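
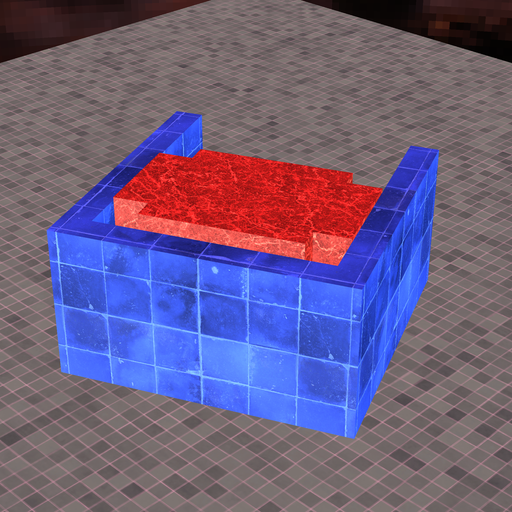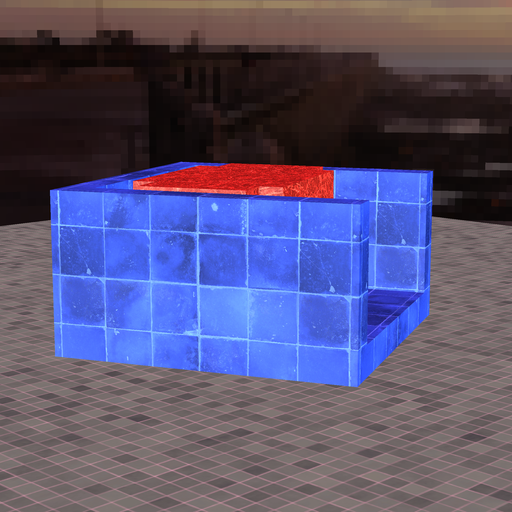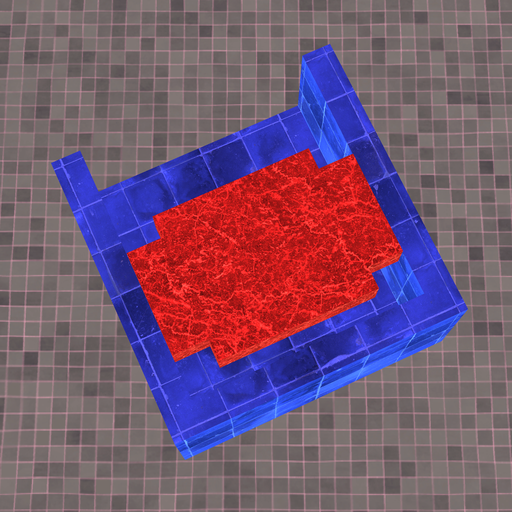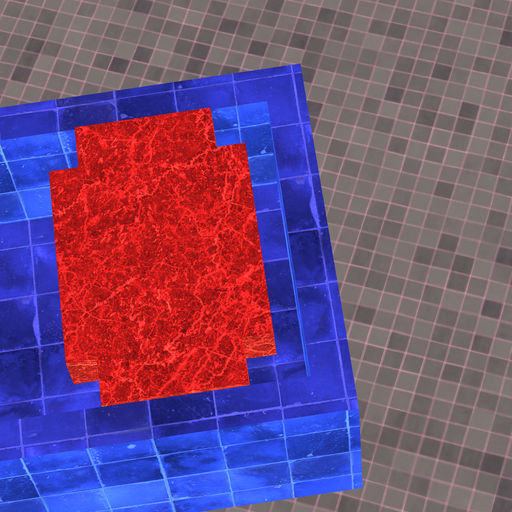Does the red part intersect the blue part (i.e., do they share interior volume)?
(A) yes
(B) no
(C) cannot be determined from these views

(B) no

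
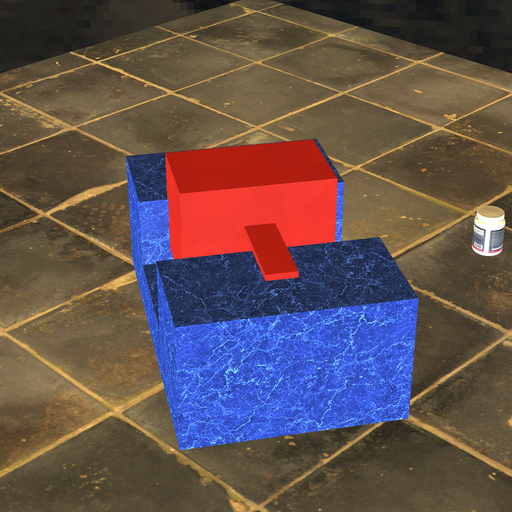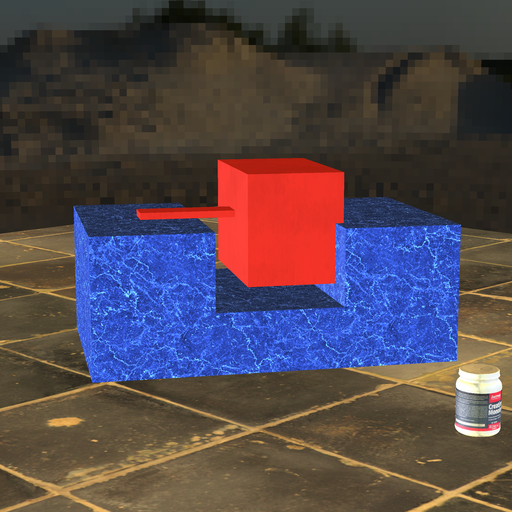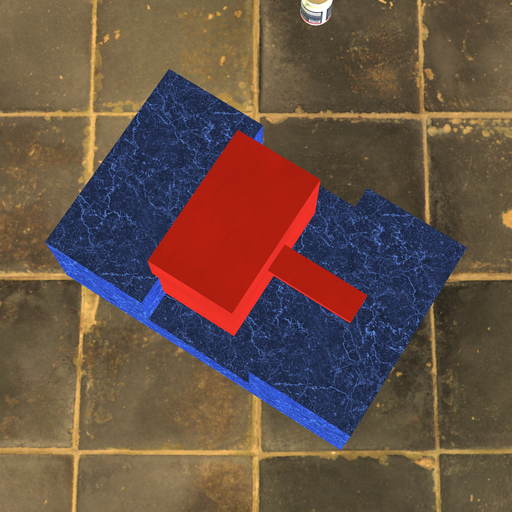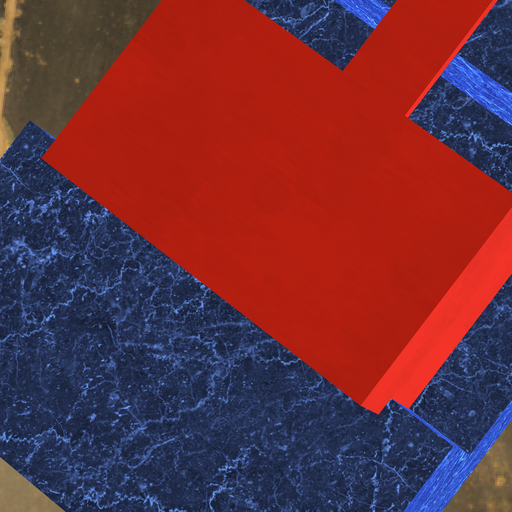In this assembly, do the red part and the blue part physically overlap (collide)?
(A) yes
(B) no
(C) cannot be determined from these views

(A) yes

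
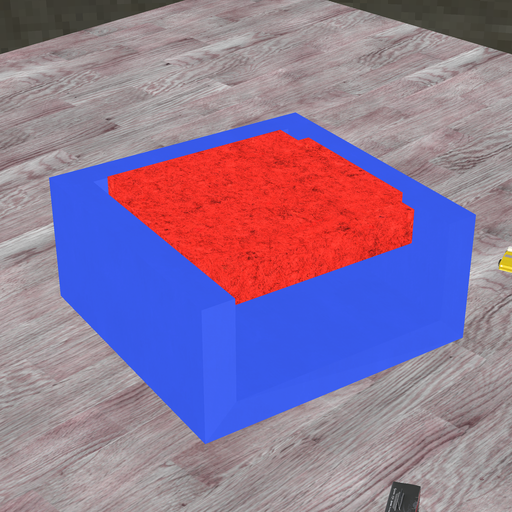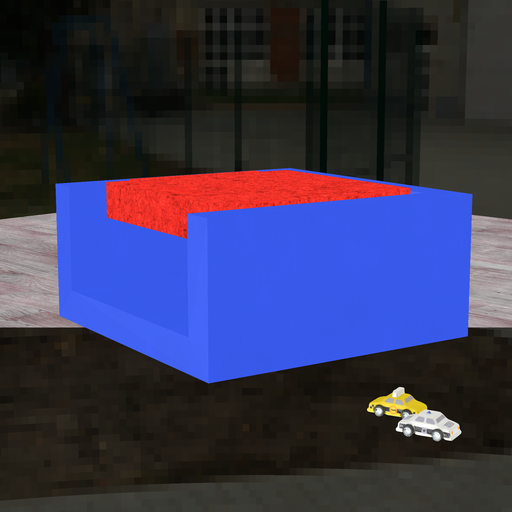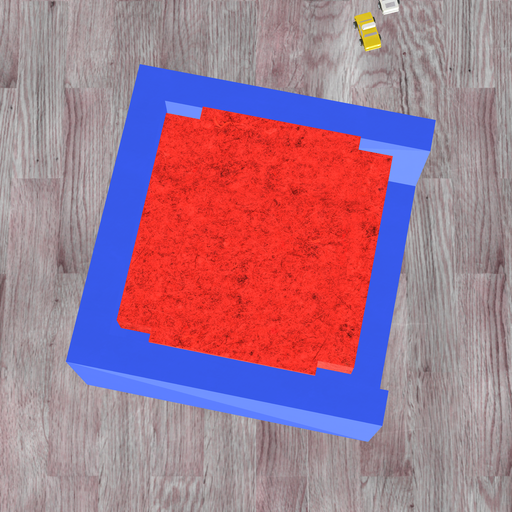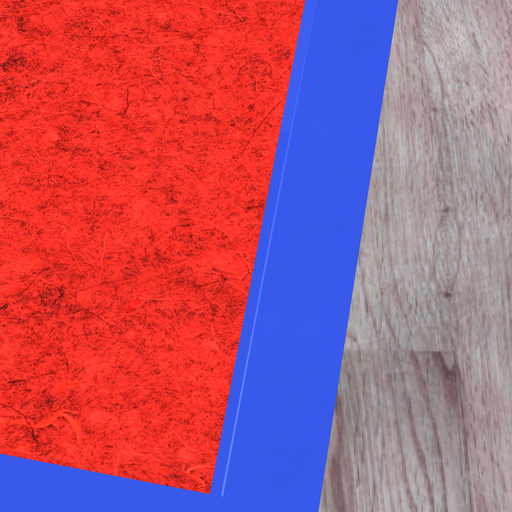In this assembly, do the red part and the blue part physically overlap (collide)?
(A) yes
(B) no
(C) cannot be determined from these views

(B) no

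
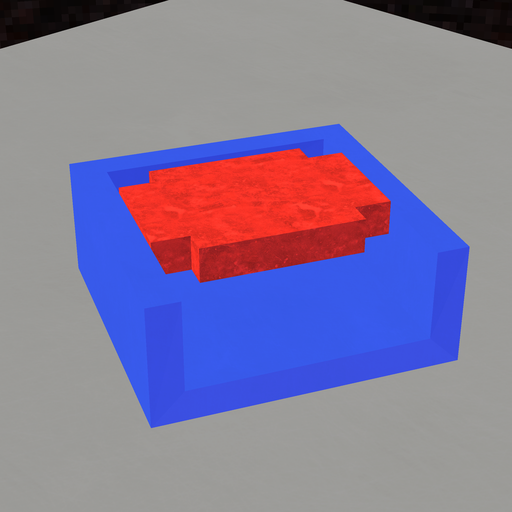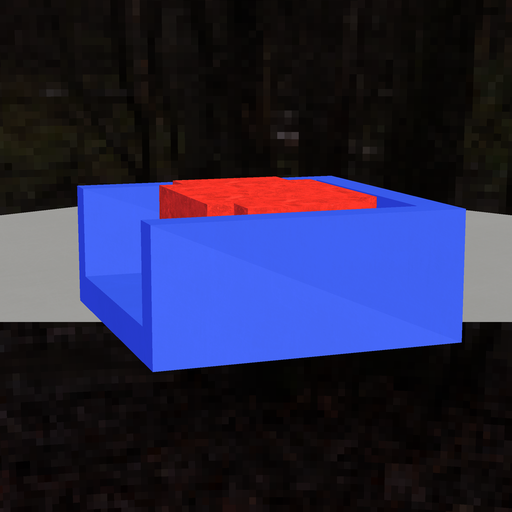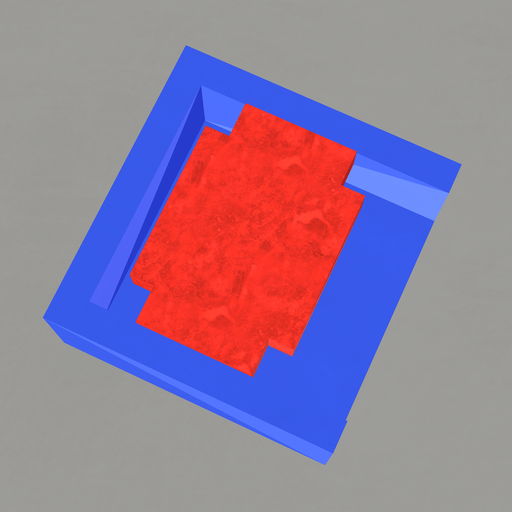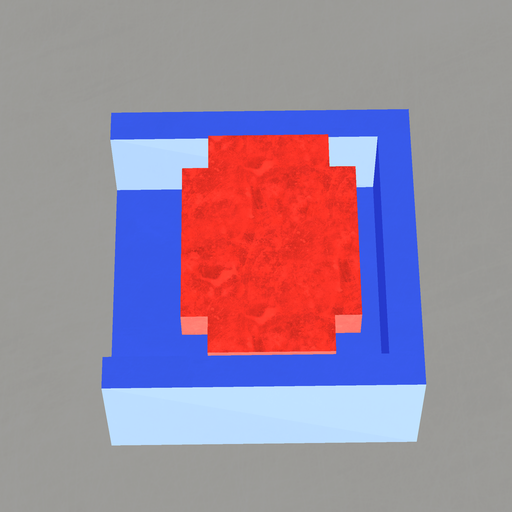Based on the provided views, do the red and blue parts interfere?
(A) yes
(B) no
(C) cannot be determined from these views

(B) no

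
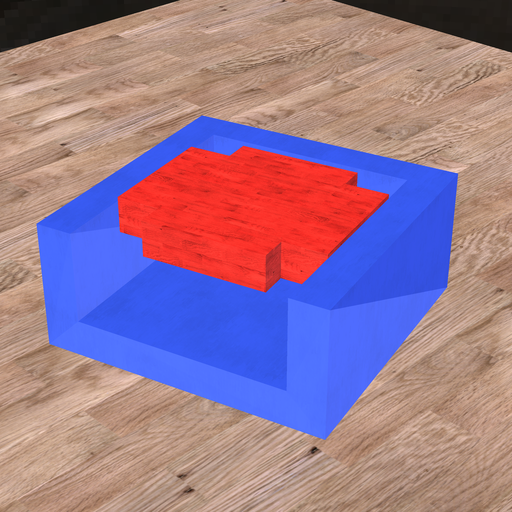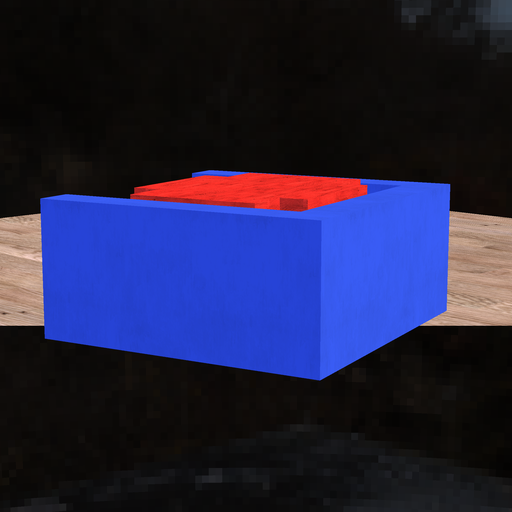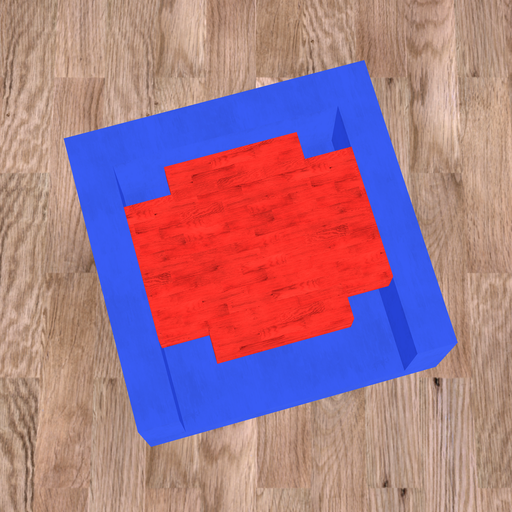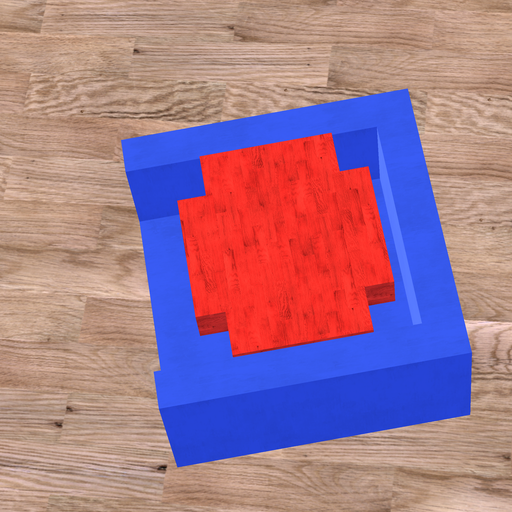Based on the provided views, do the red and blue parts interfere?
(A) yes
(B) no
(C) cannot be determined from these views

(B) no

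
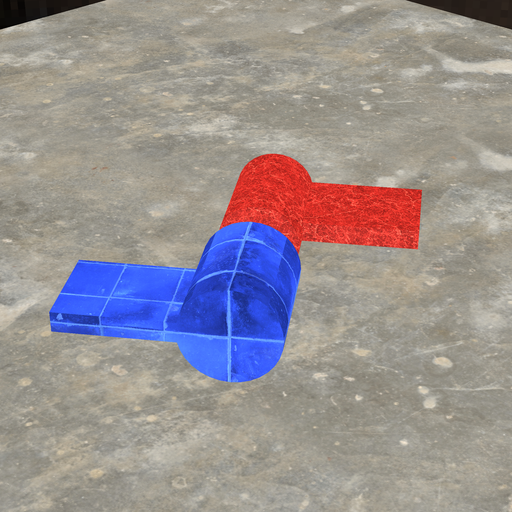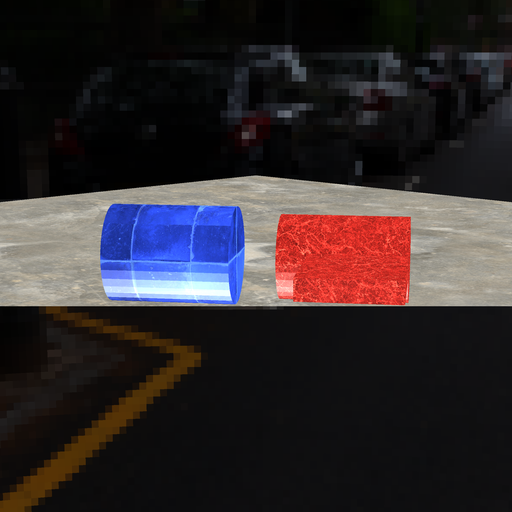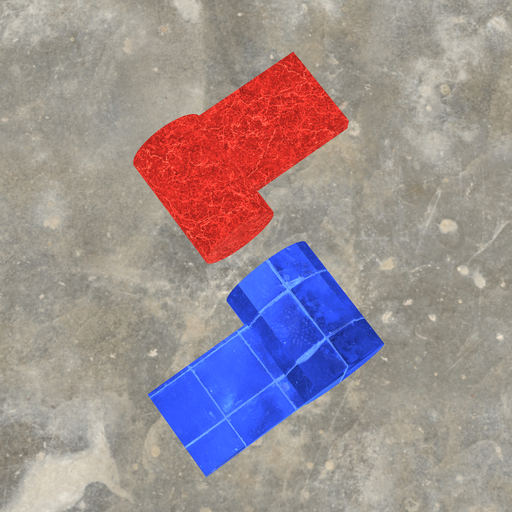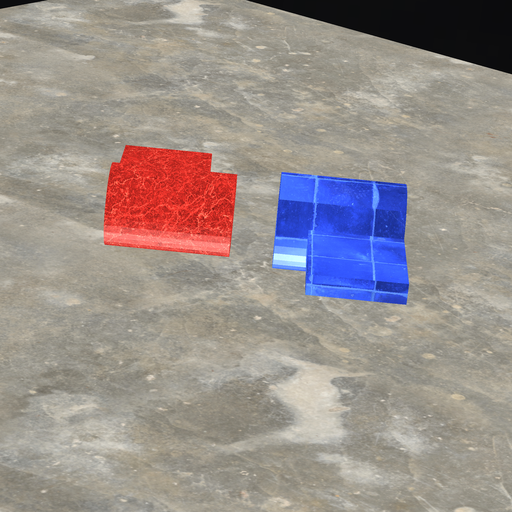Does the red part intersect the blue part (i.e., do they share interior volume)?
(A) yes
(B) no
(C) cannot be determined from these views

(B) no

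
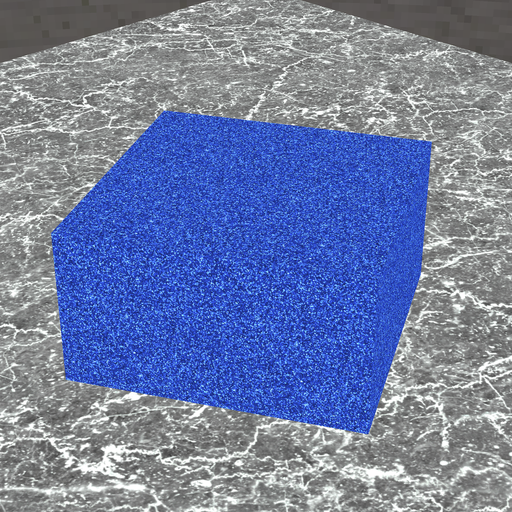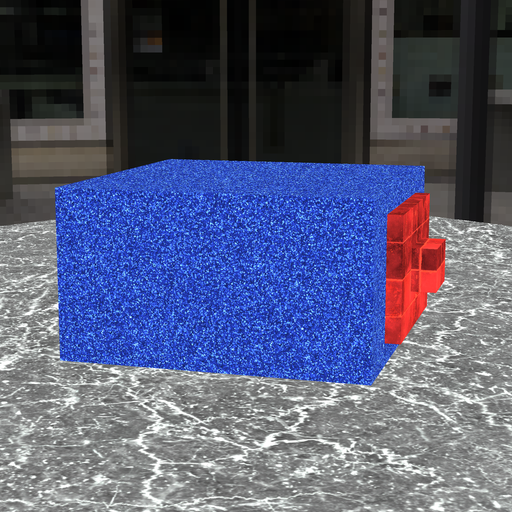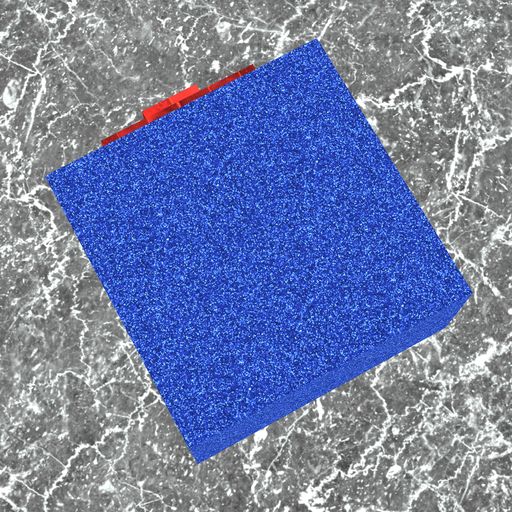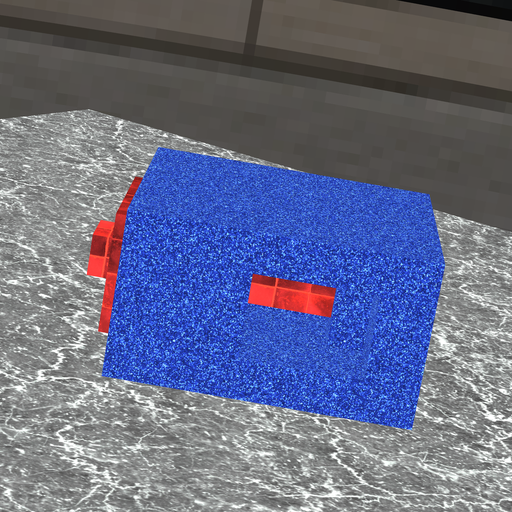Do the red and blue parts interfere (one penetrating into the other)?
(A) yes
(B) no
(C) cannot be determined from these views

(A) yes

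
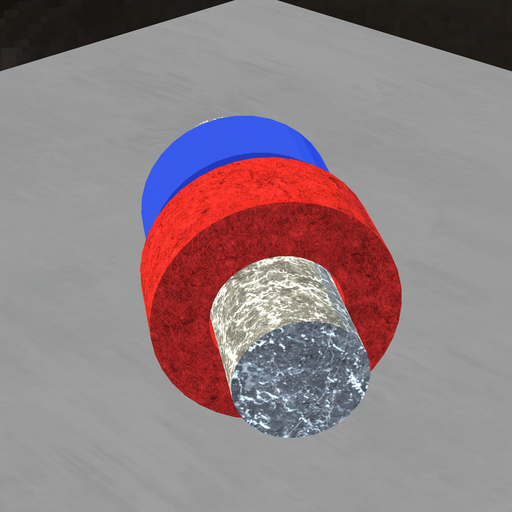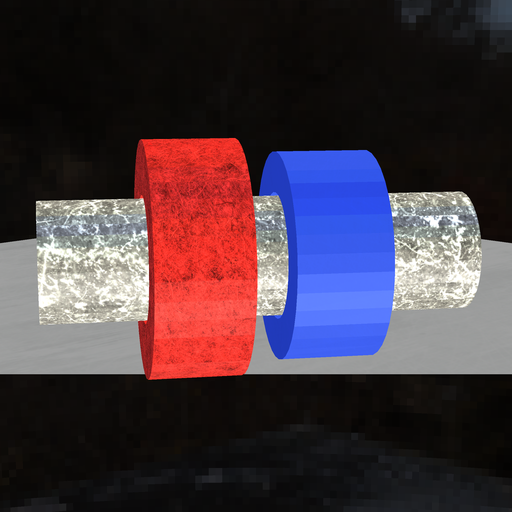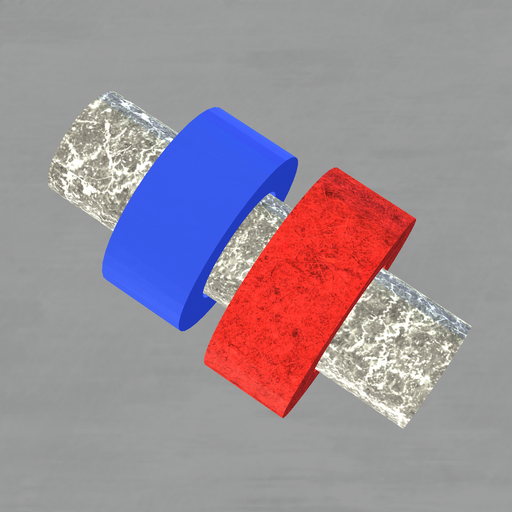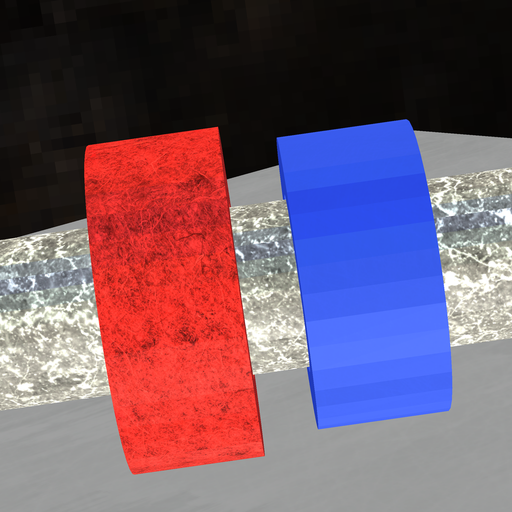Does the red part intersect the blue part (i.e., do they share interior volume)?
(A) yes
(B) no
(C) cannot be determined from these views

(B) no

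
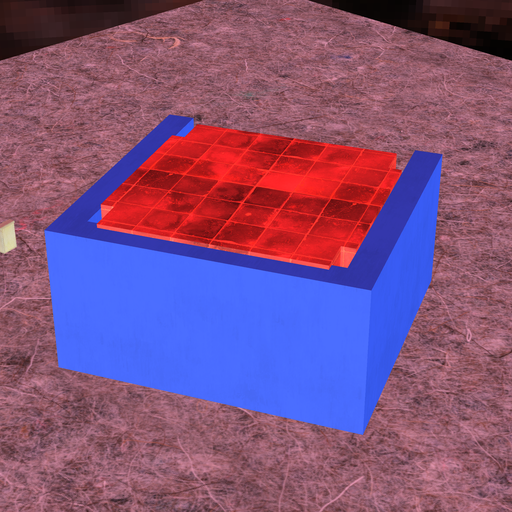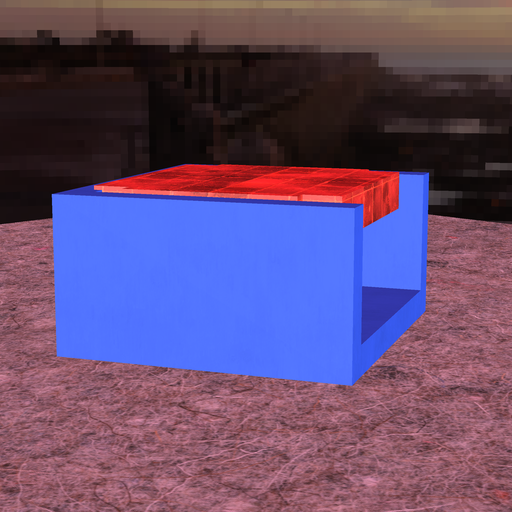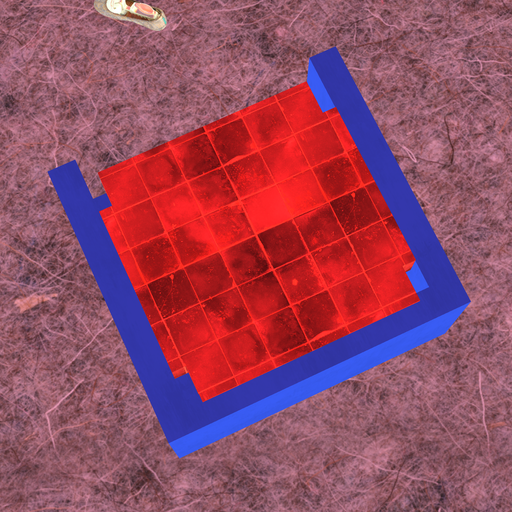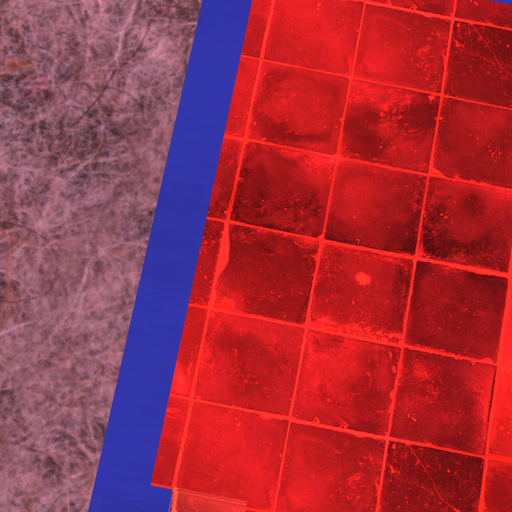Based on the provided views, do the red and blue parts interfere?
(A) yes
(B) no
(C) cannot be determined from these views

(A) yes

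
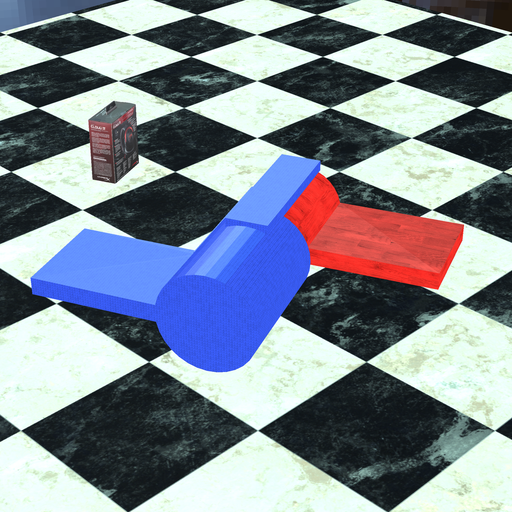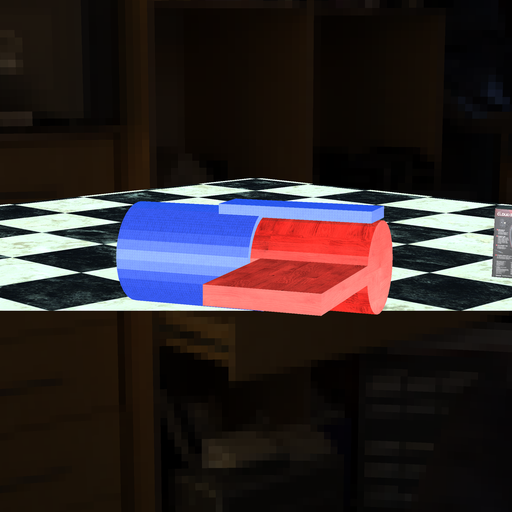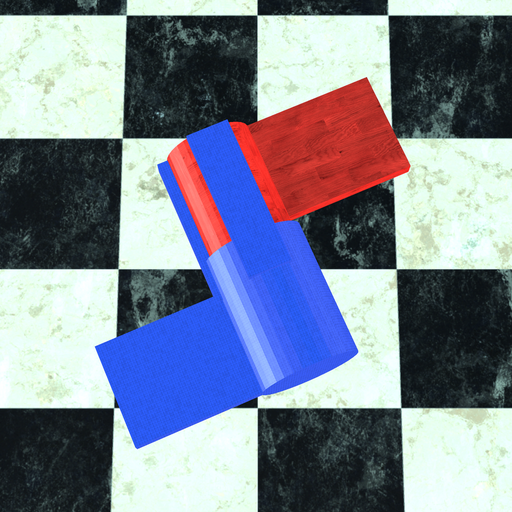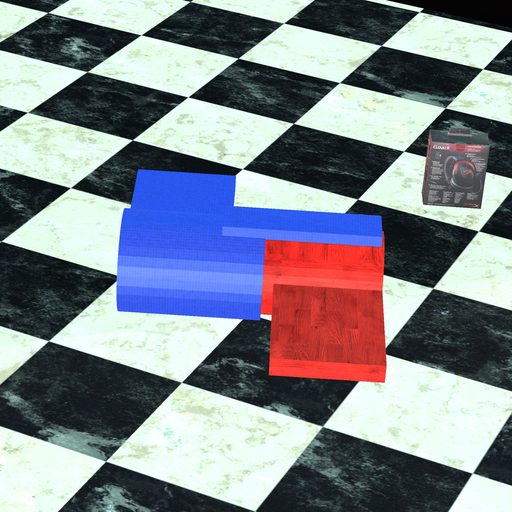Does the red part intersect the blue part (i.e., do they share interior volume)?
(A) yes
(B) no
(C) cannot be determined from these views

(A) yes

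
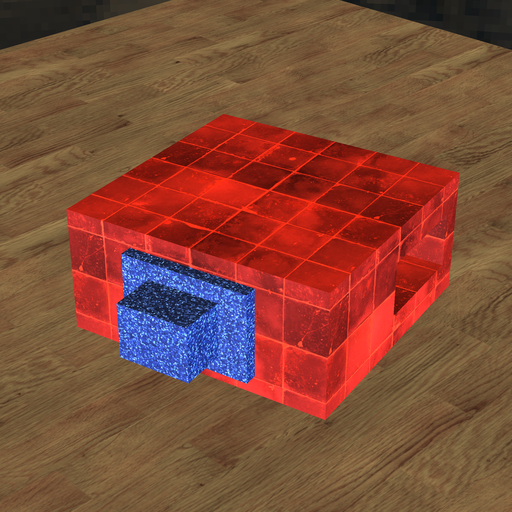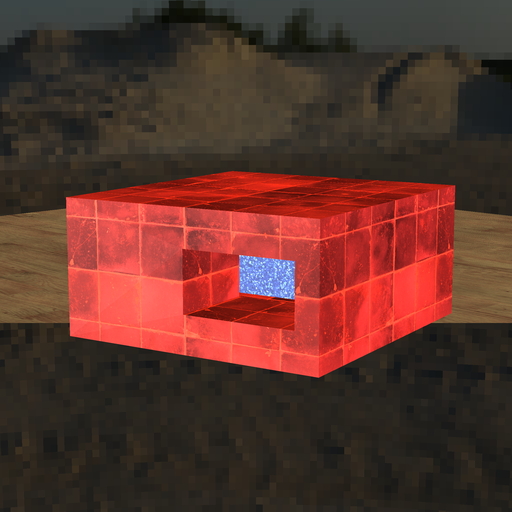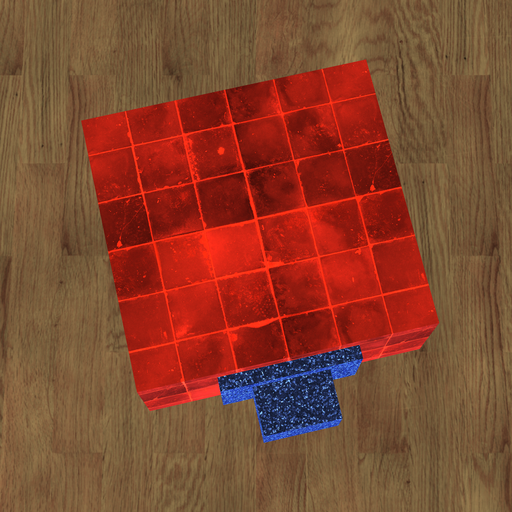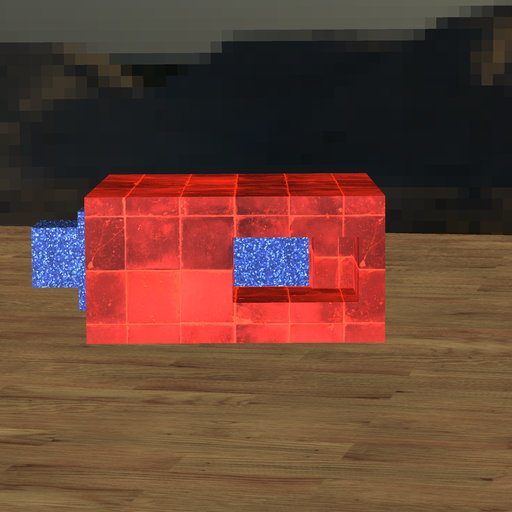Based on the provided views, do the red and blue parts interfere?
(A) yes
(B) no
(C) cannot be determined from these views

(B) no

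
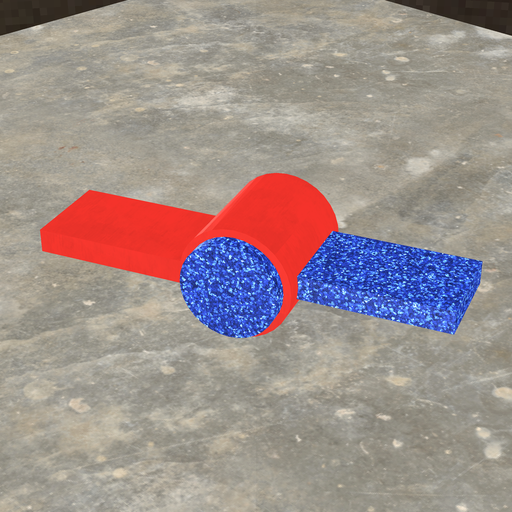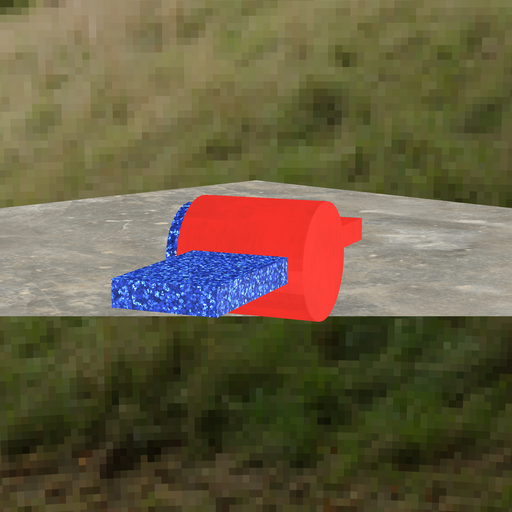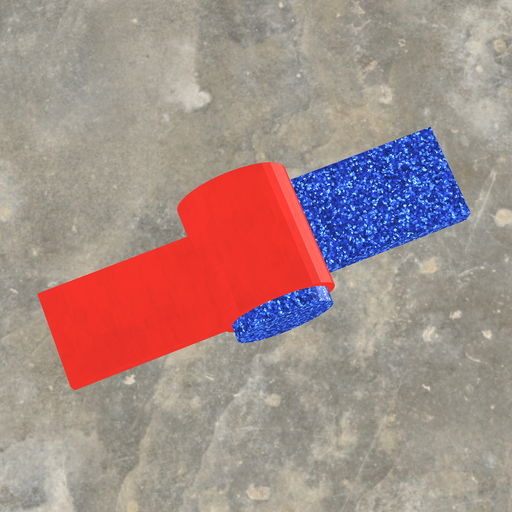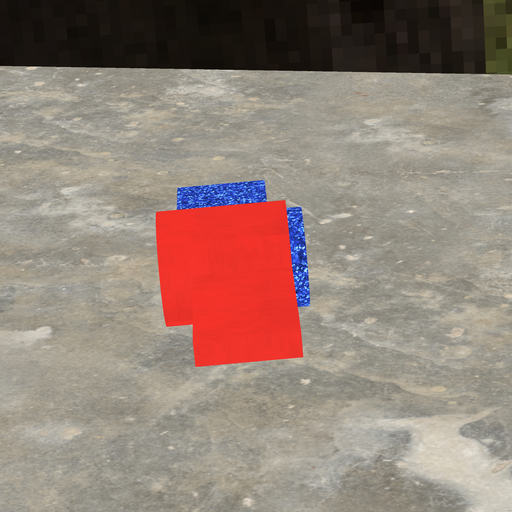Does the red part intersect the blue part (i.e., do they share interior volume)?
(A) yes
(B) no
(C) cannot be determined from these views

(A) yes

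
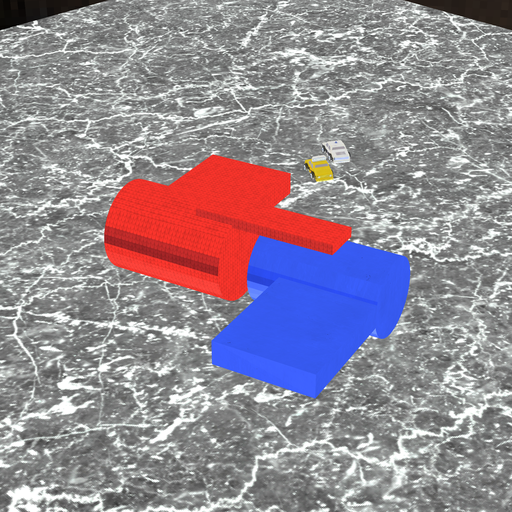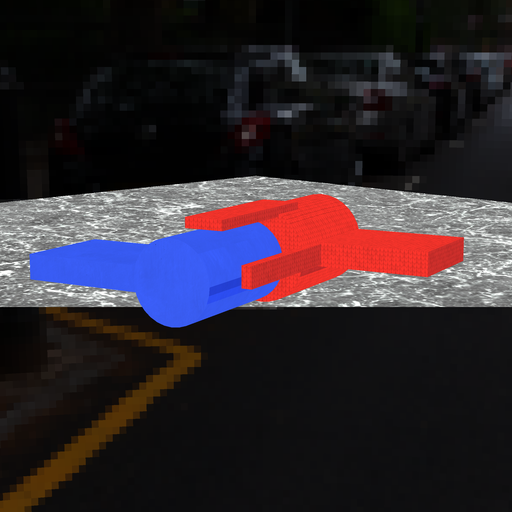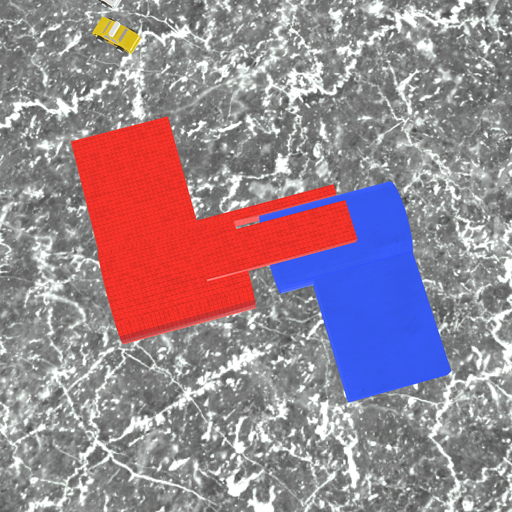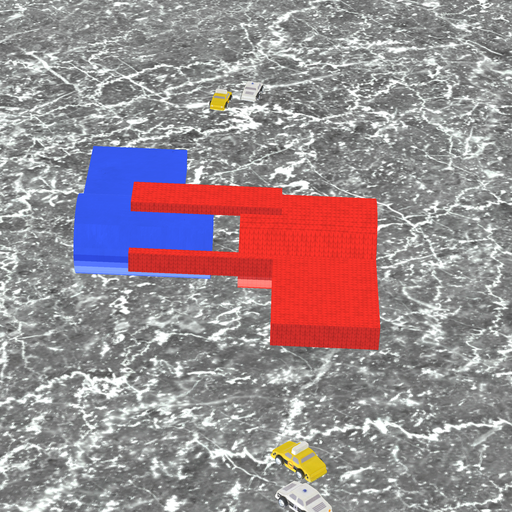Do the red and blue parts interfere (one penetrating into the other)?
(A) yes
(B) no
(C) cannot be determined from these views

(B) no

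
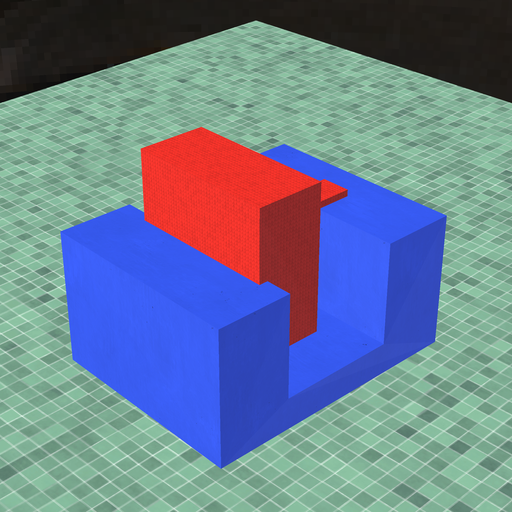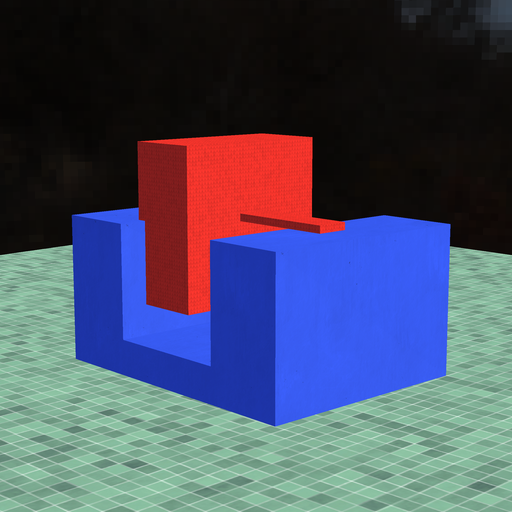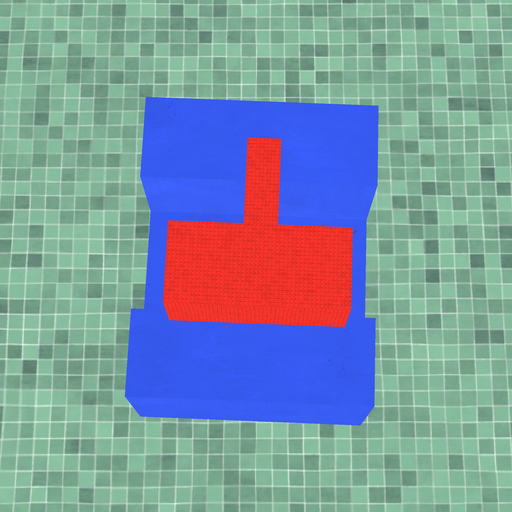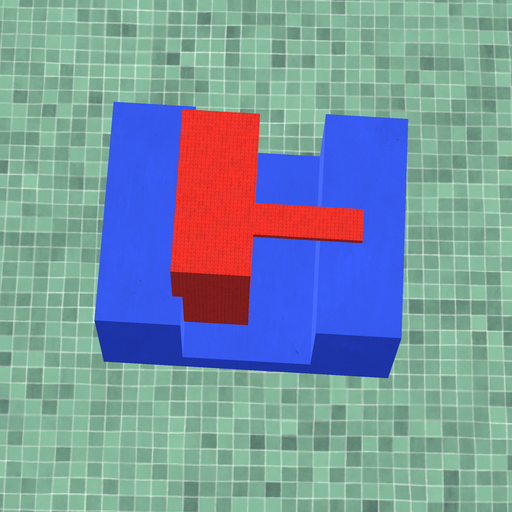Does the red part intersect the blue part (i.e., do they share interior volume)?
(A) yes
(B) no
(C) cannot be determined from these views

(A) yes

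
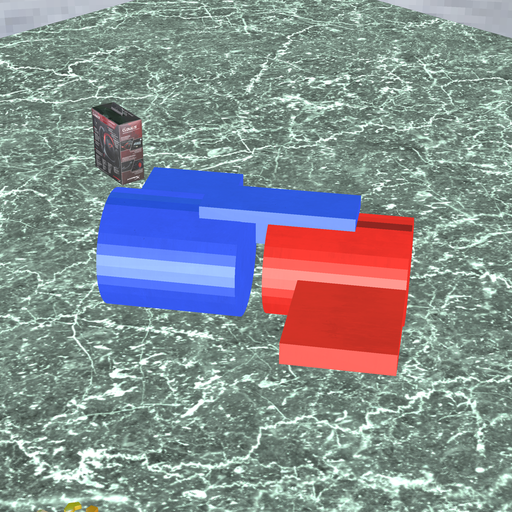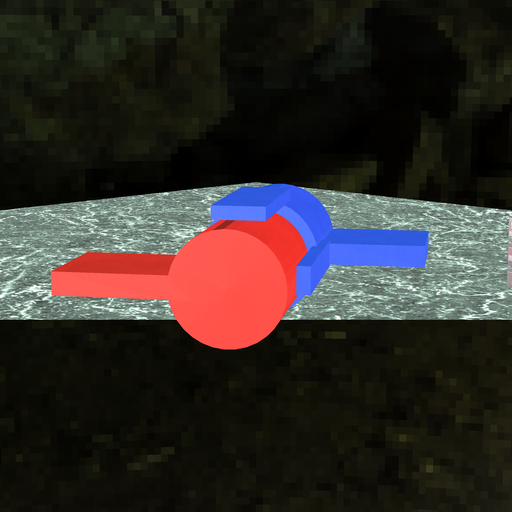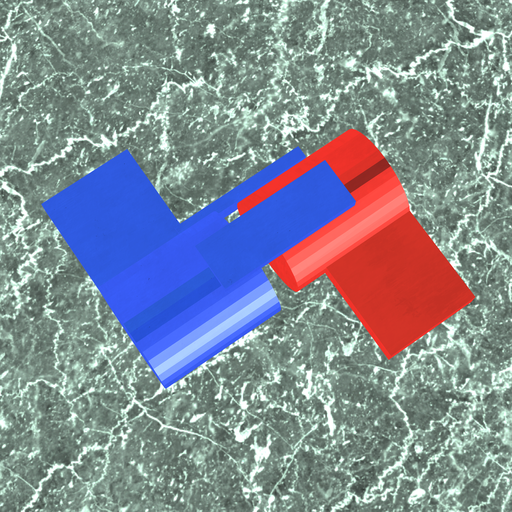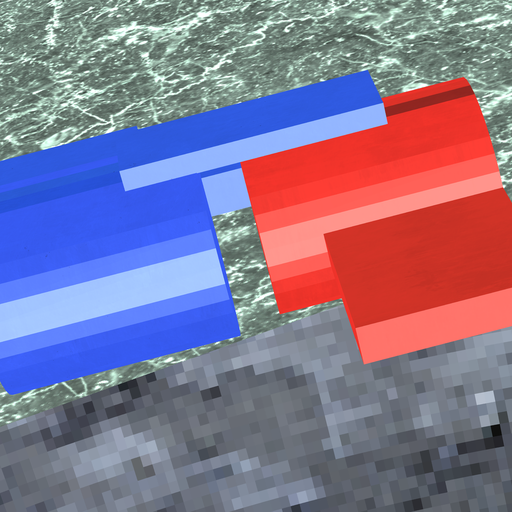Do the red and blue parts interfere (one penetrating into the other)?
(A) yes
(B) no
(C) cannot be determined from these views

(B) no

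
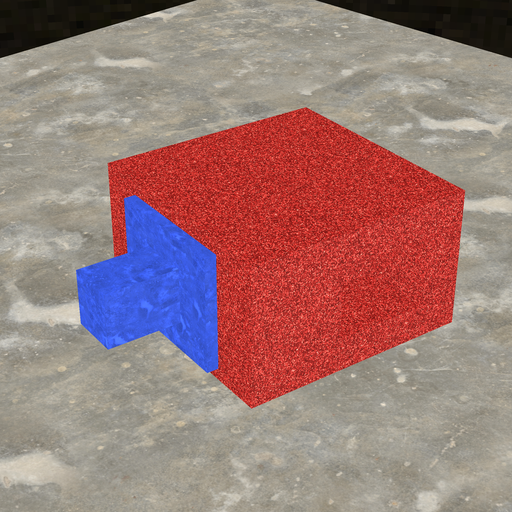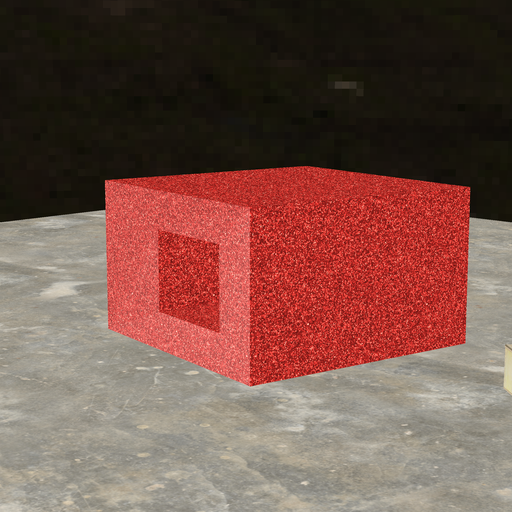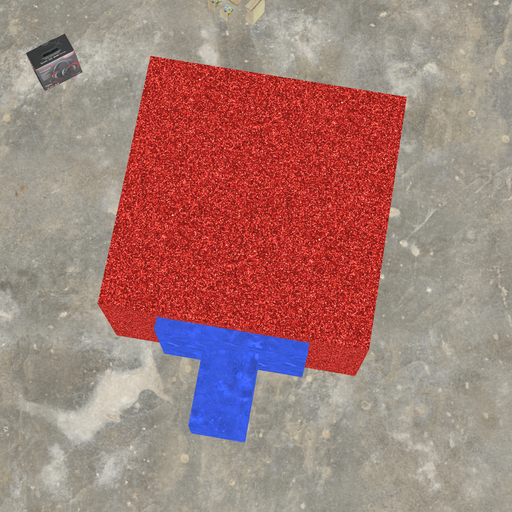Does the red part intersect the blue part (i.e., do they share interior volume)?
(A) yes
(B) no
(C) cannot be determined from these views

(C) cannot be determined from these views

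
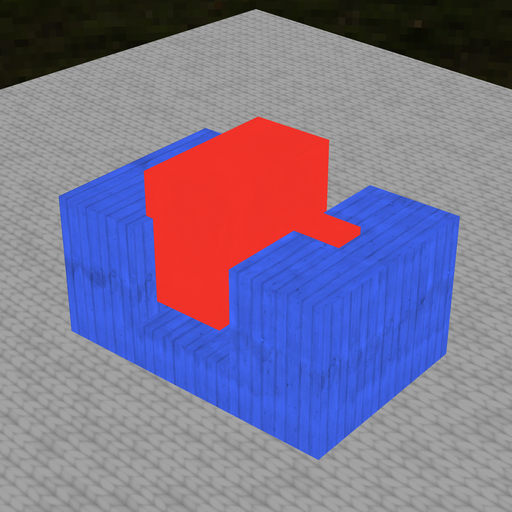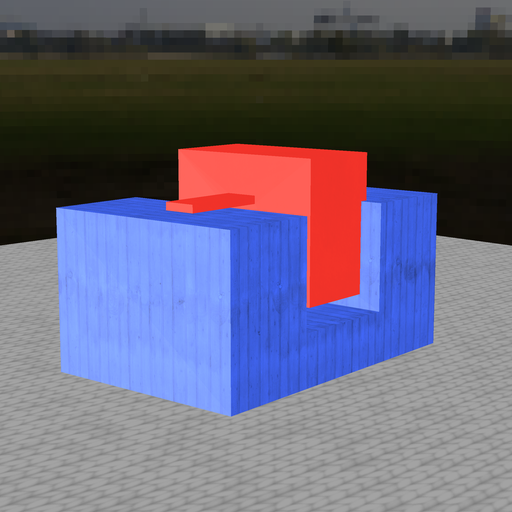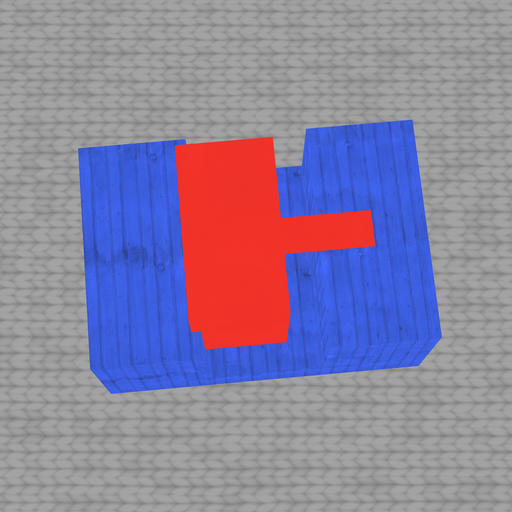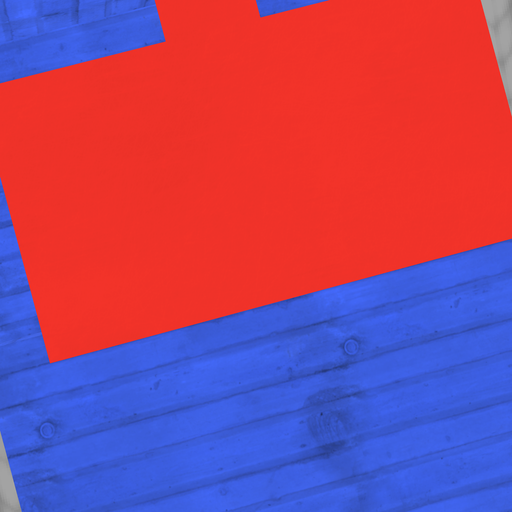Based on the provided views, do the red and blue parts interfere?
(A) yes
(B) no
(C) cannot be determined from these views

(A) yes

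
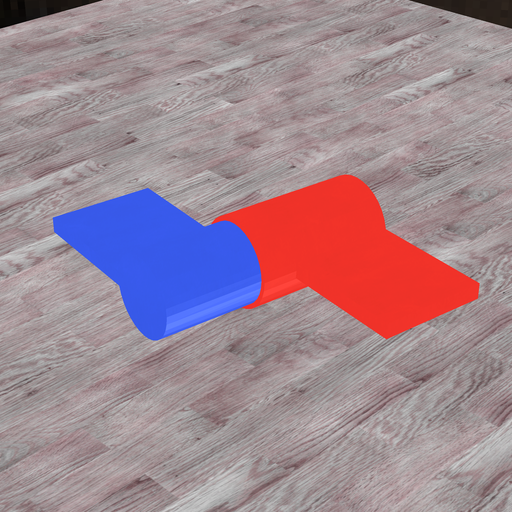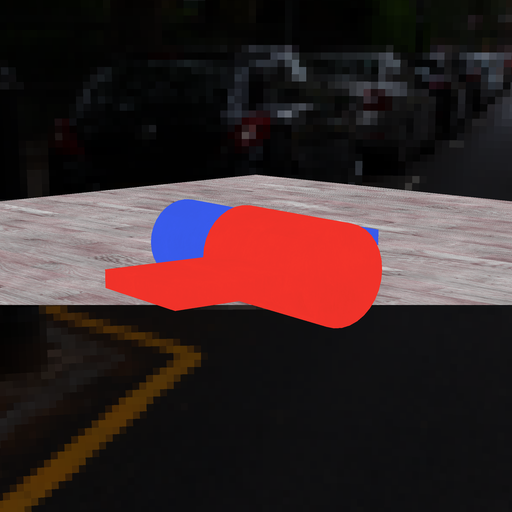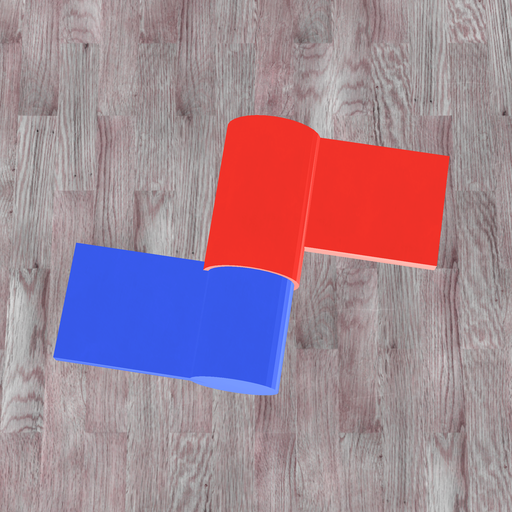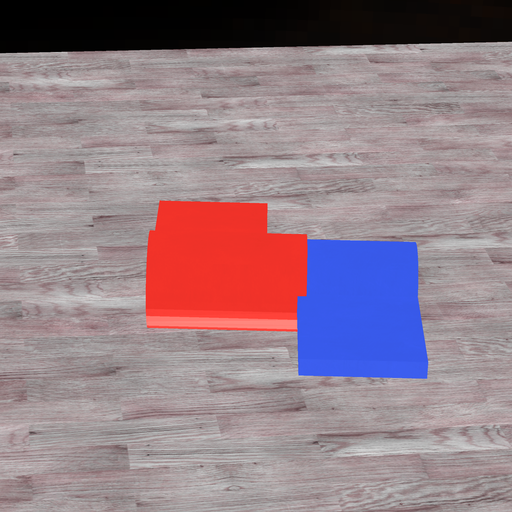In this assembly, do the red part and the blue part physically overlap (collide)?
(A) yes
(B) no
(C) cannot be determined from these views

(A) yes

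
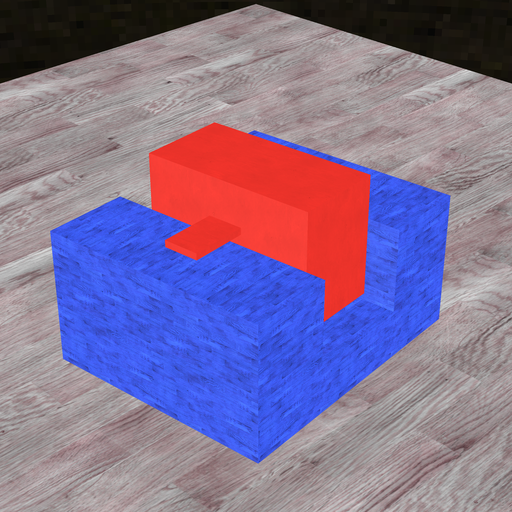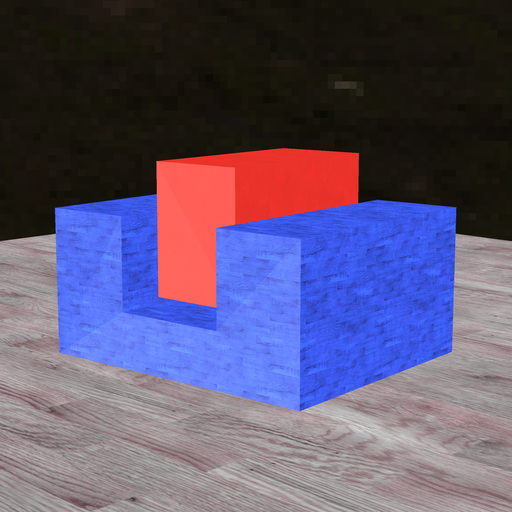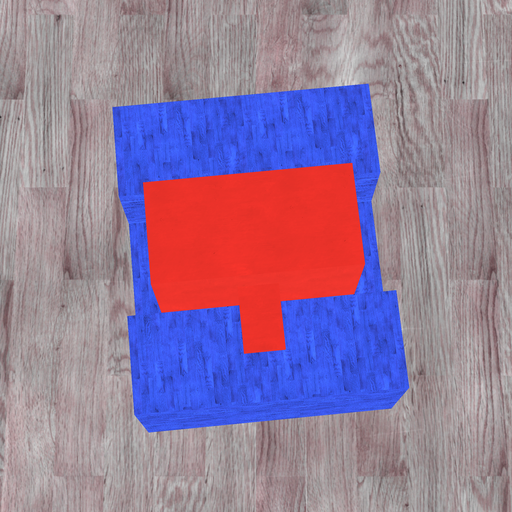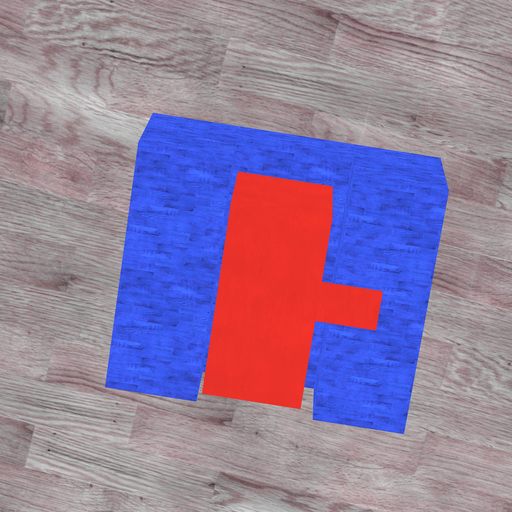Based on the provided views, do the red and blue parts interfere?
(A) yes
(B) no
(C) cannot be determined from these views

(B) no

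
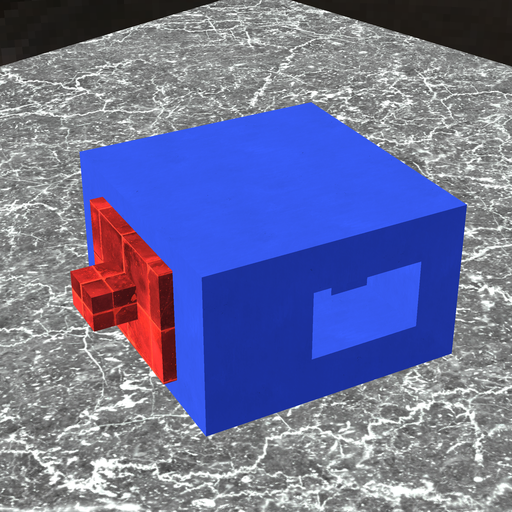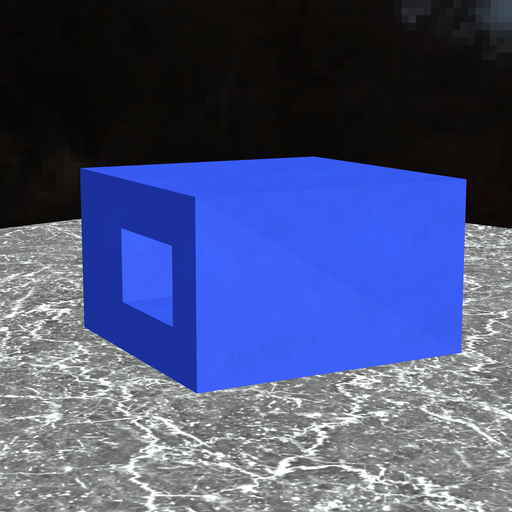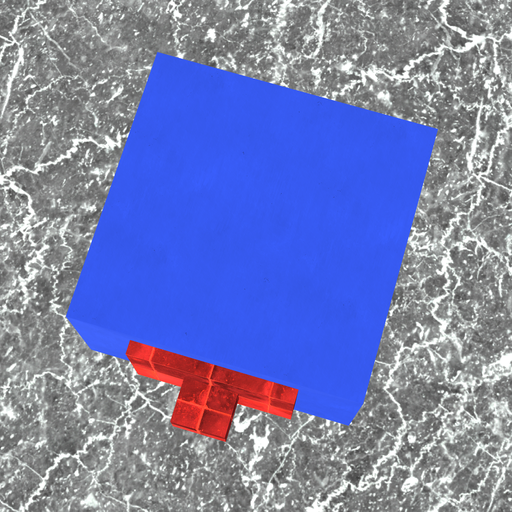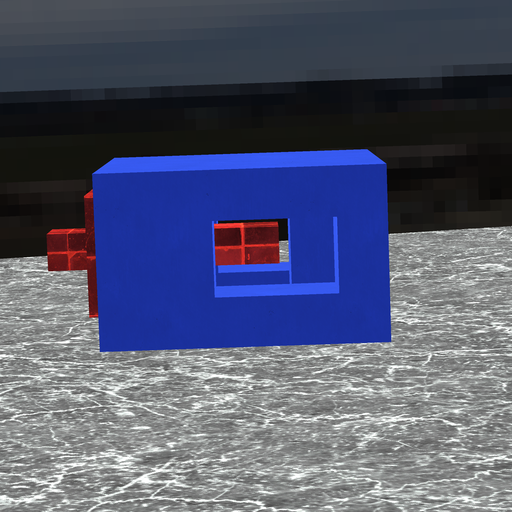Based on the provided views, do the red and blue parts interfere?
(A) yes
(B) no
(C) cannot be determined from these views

(B) no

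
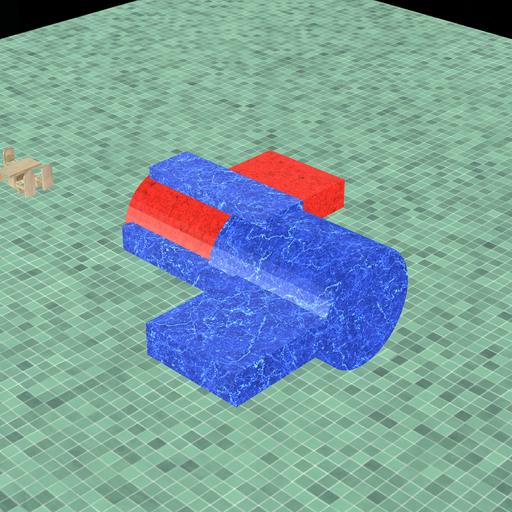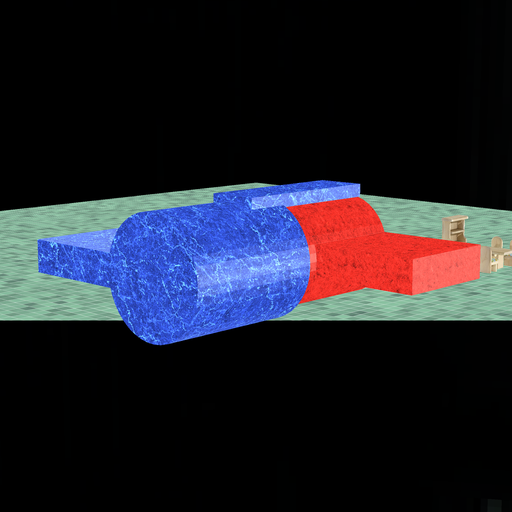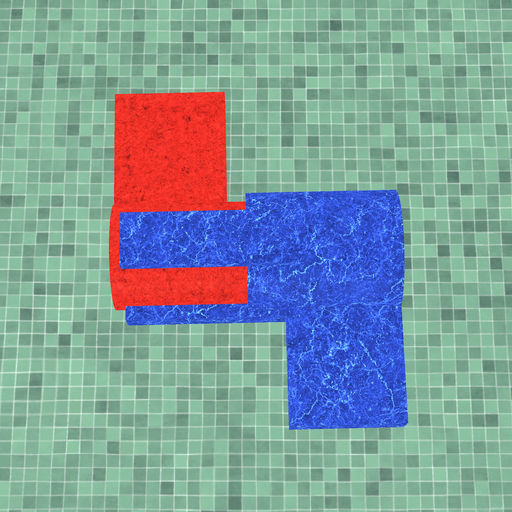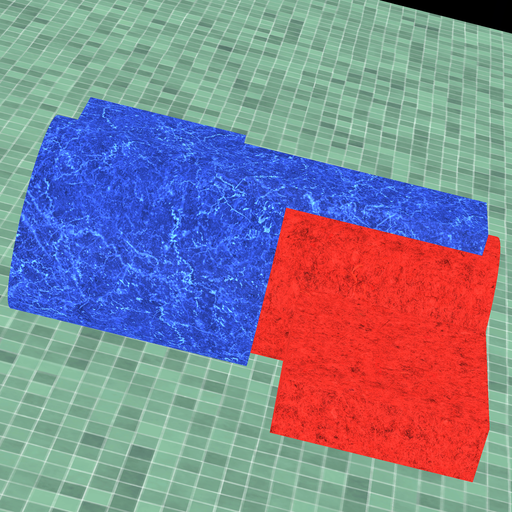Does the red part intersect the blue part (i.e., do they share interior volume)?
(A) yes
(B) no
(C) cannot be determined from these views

(A) yes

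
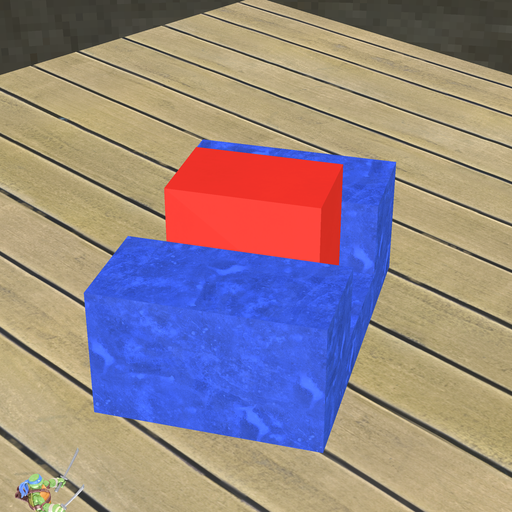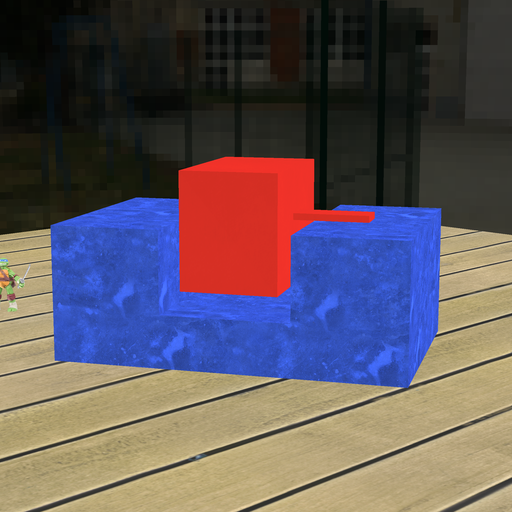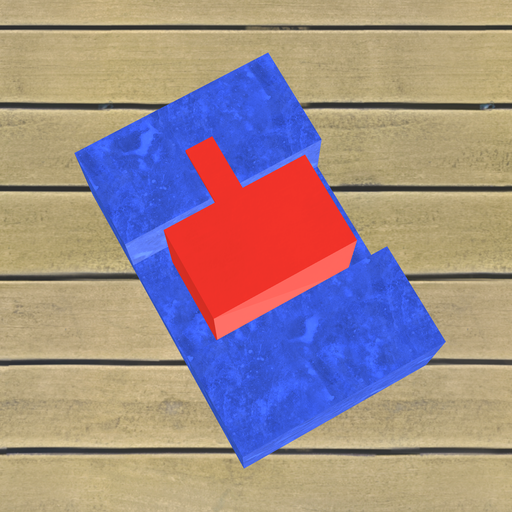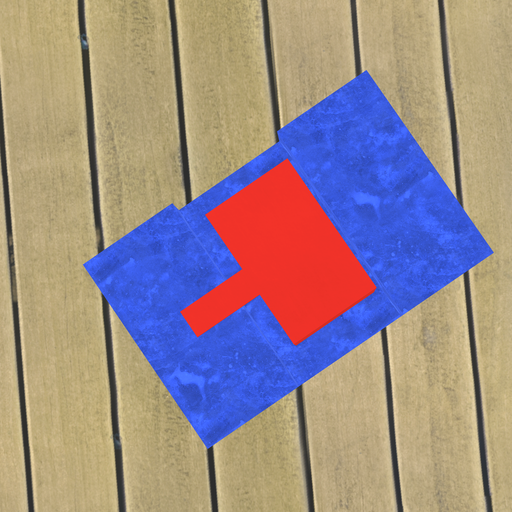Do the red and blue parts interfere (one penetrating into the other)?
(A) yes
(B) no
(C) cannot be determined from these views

(B) no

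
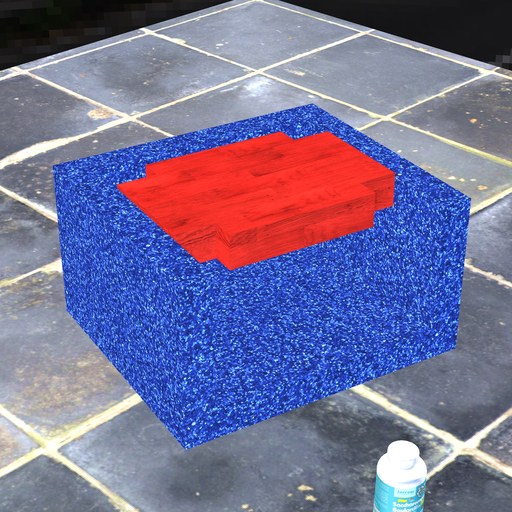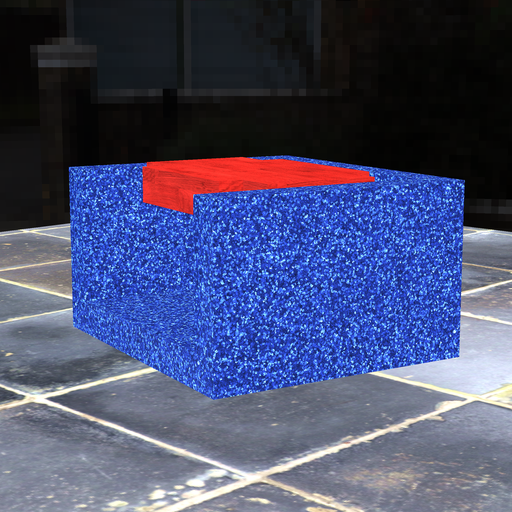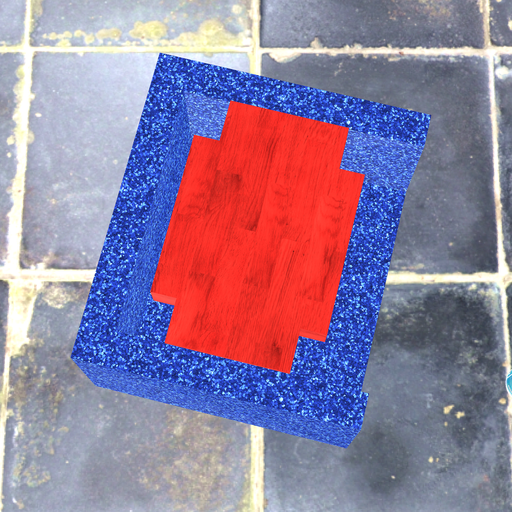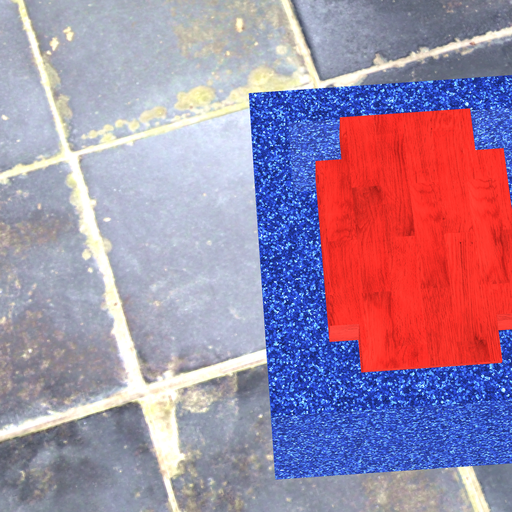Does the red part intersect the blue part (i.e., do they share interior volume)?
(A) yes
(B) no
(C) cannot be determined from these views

(B) no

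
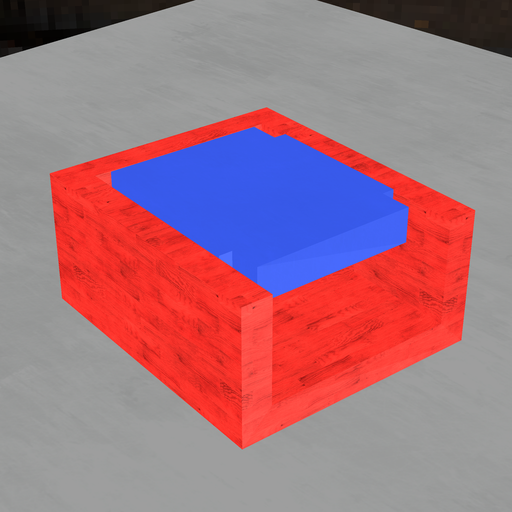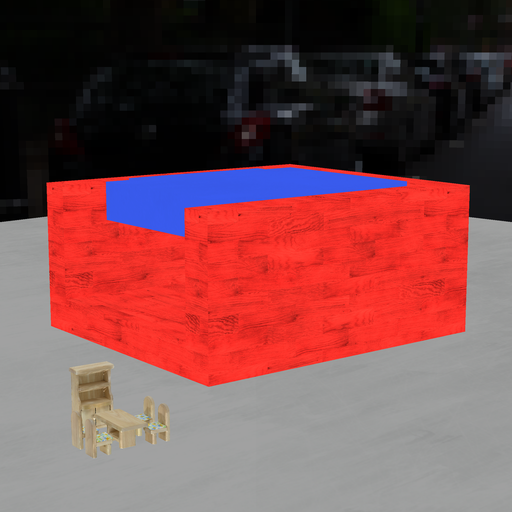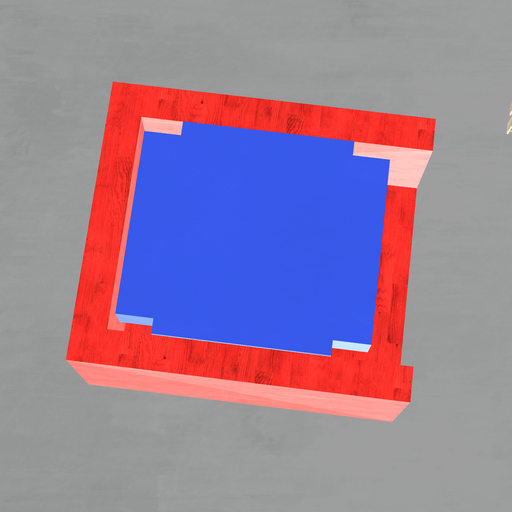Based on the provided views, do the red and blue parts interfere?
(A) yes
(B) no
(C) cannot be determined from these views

(B) no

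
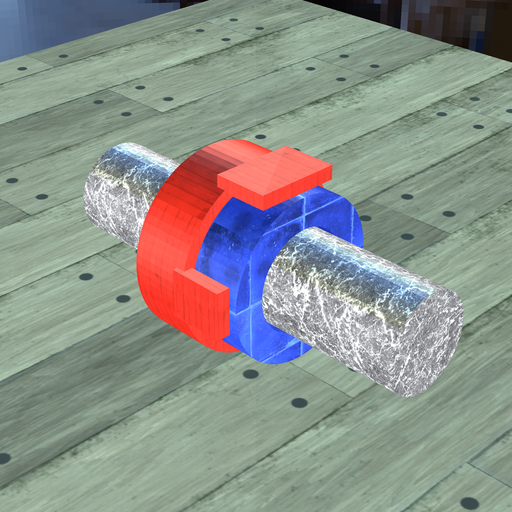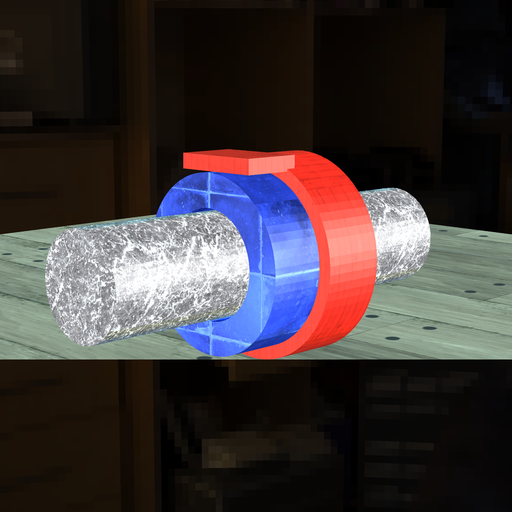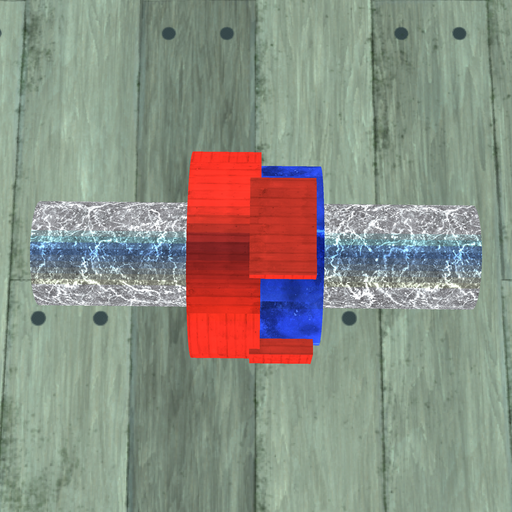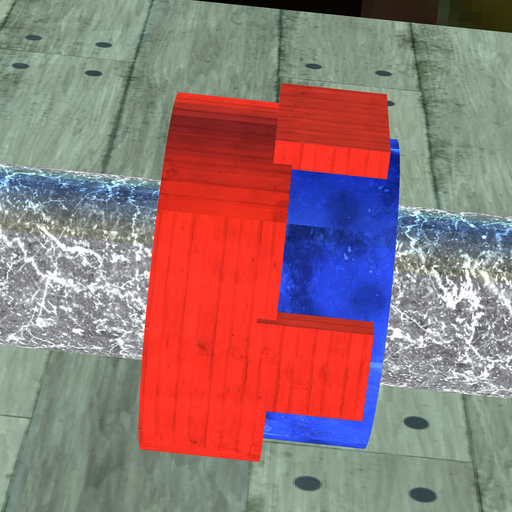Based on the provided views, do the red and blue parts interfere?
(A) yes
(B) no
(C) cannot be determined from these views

(A) yes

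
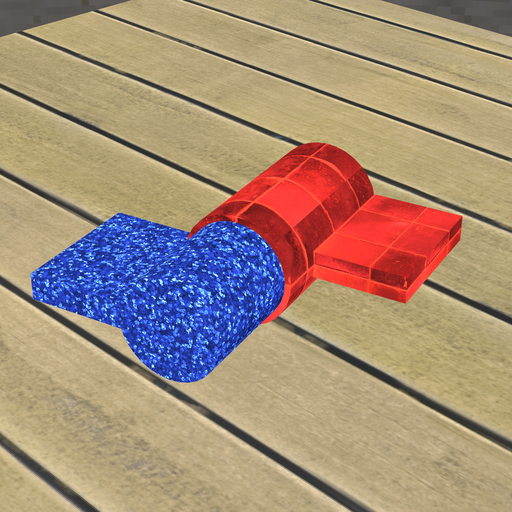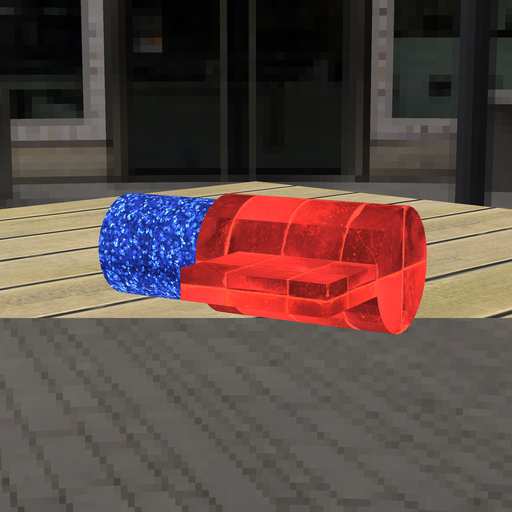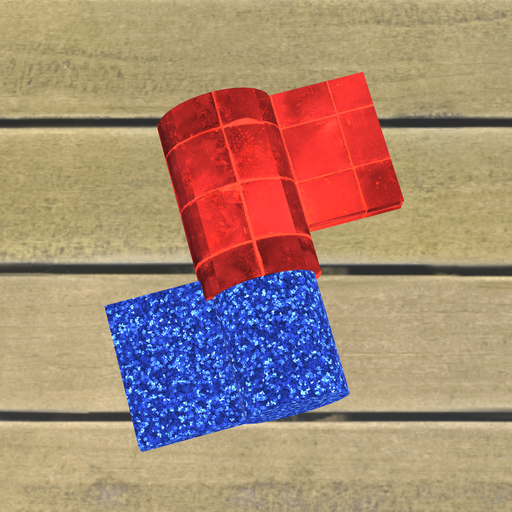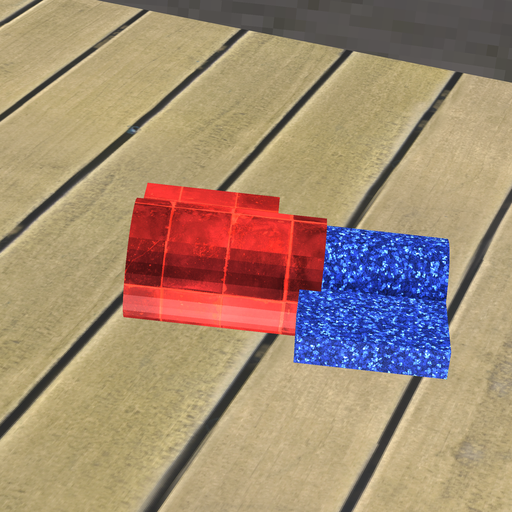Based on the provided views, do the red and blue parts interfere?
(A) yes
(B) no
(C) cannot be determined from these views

(A) yes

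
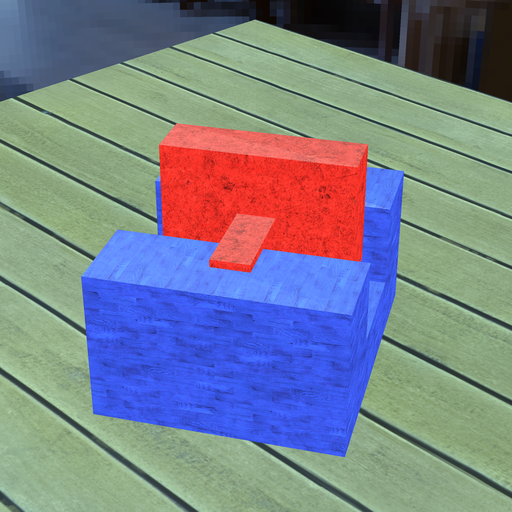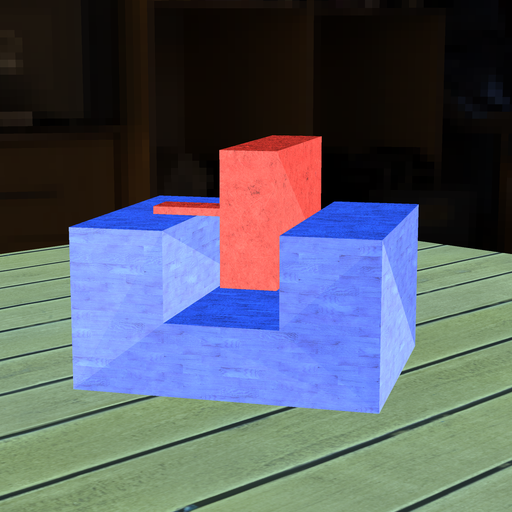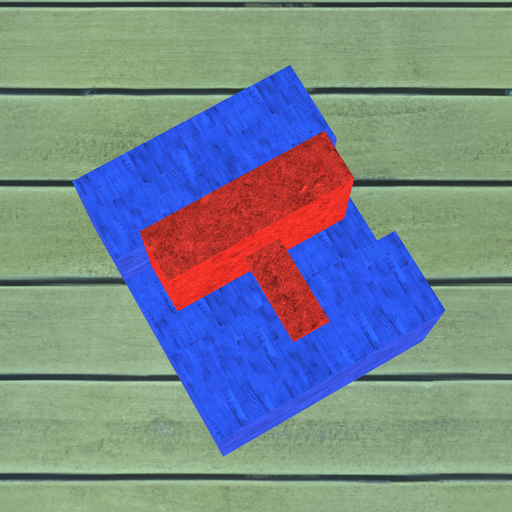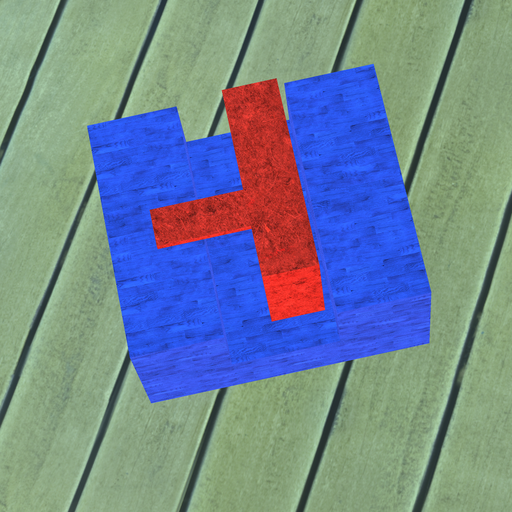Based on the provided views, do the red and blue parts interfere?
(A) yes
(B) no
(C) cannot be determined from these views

(B) no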